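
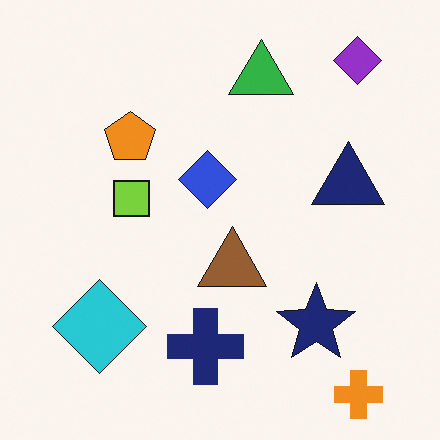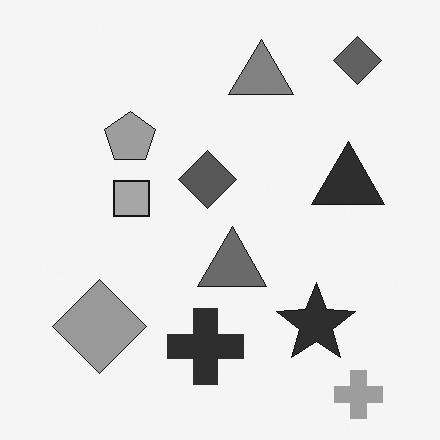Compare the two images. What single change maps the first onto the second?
It was converted to grayscale.

All color is removed — every shape is now a shade of grey.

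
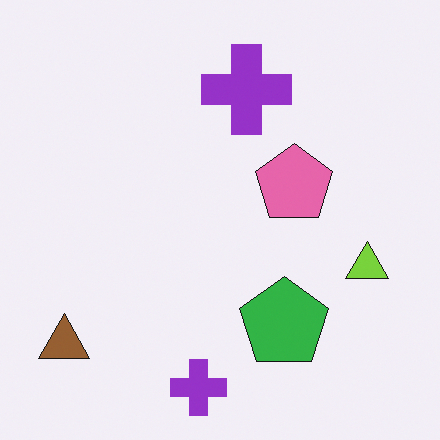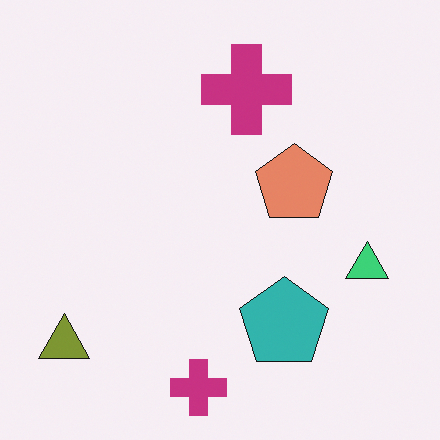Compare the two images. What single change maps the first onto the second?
Hue-shifted by a small amount.

Every shape's color has rotated by the same amount around the hue wheel — a uniform hue shift.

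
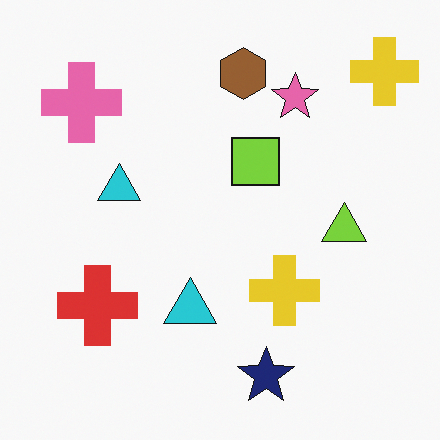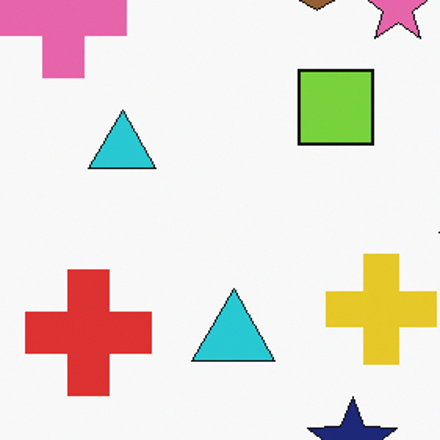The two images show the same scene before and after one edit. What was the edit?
The image was cropped to a modestly smaller region and rescaled.

The visible shapes are larger and the field of view is narrower; shapes near the original edges may be partly or wholly outside the frame — a crop-and-rescale.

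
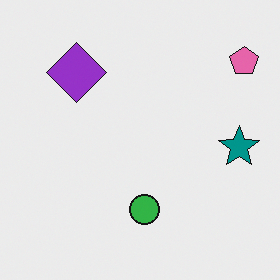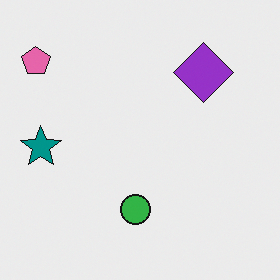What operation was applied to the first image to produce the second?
The second image is the first flipped horizontally (left ↔ right).

The pink pentagon is in the top-right of the first image and the top-left of the second — shapes on opposite sides of the vertical midline have swapped in a mirror flip.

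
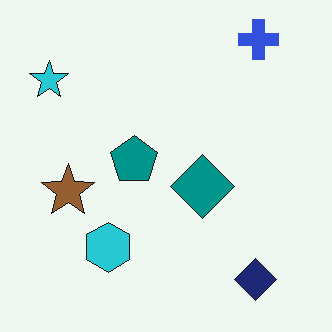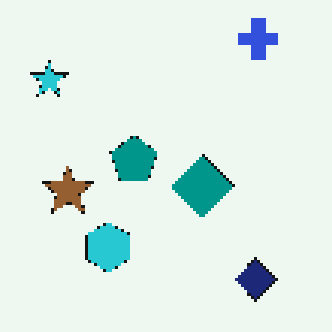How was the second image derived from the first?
The second image is the first mildly pixelated.

Shapes are reduced to large square blocks; fine edges and outlines are lost — a downscale-then-upscale (mosaic) effect.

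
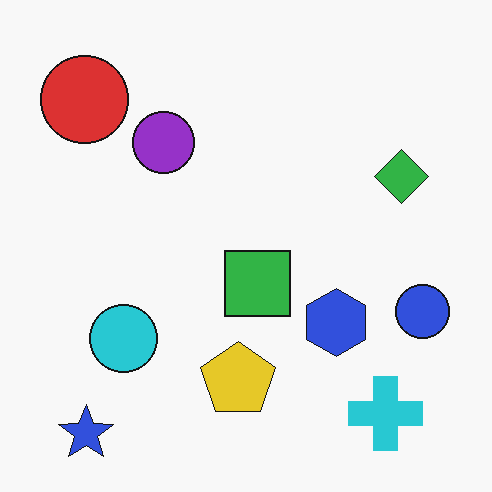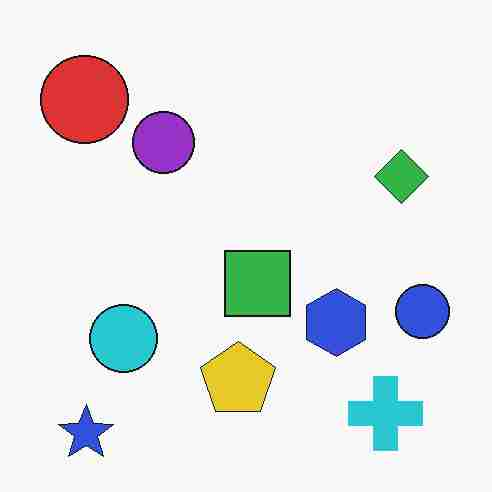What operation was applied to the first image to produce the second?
This is the original image heavily JPEG-compressed with obvious blocking artifacts.

Blocky 8×8 compression artifacts appear around shape edges and the flat background shows ringing — characteristic JPEG degradation.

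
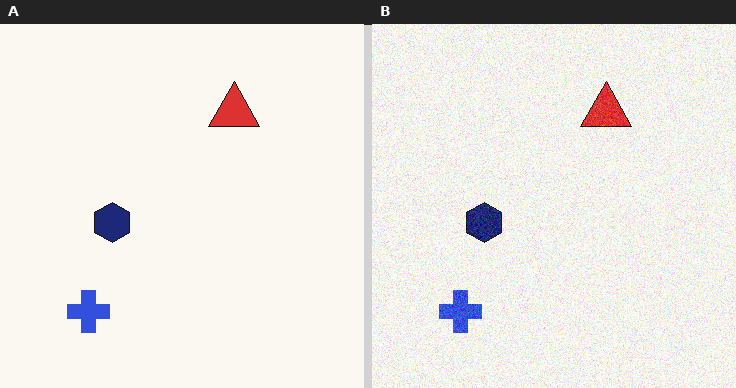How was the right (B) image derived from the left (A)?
Degraded with visible gaussian noise.

Random speckle covers the whole image, including the flat background.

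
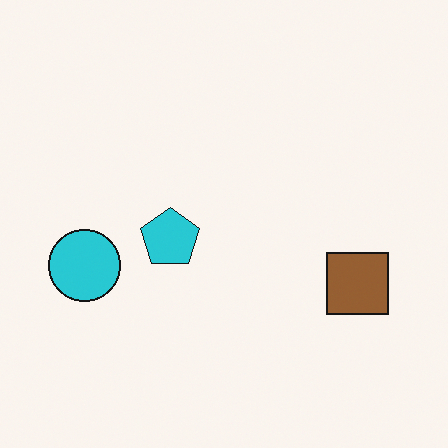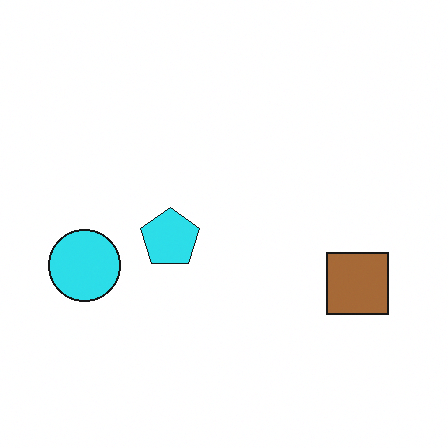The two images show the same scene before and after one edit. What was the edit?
The image was slightly brightened.

Every pixel — background and shapes alike — is uniformly brightened.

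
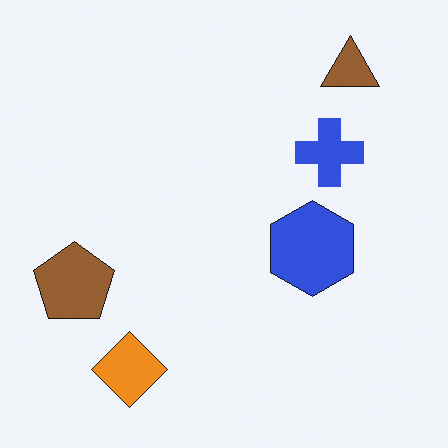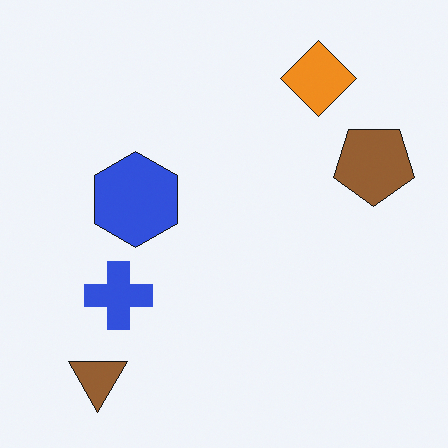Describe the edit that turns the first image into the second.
The second image is the first rotated 180°.

The brown triangle sits in the top-right of the first image and the bottom-left of the second — consistent with a whole-image 180° rotation.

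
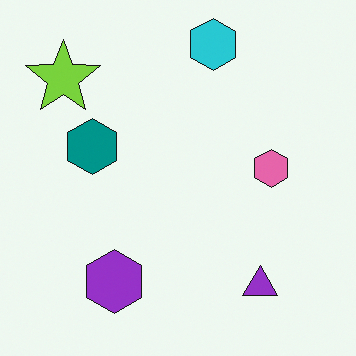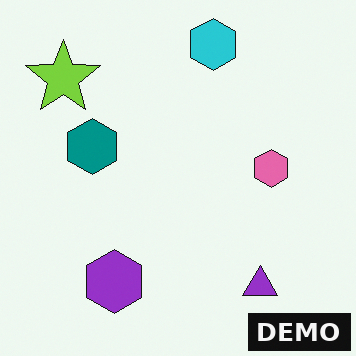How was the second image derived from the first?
It was watermarked with the text "DEMO" in the lower-right corner.

A dark label reading "DEMO" appears in the lower-right corner.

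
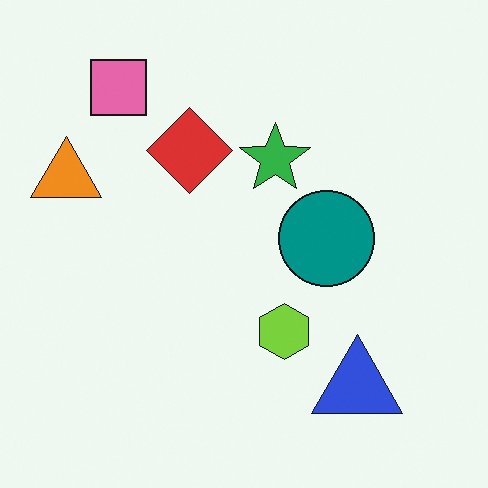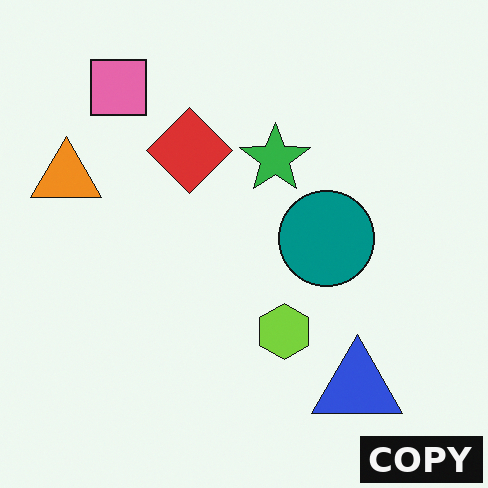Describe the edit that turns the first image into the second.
The image was watermarked with the text "COPY" in the lower-right corner.

A dark label reading "COPY" appears in the lower-right corner.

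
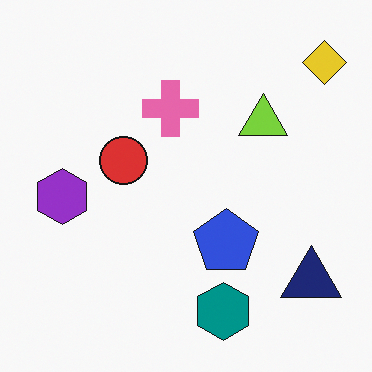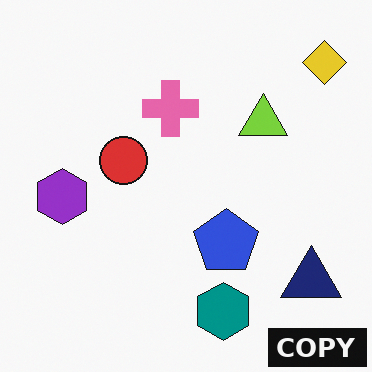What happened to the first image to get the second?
The image was watermarked with the text "COPY" in the lower-right corner.

A dark label reading "COPY" appears in the lower-right corner.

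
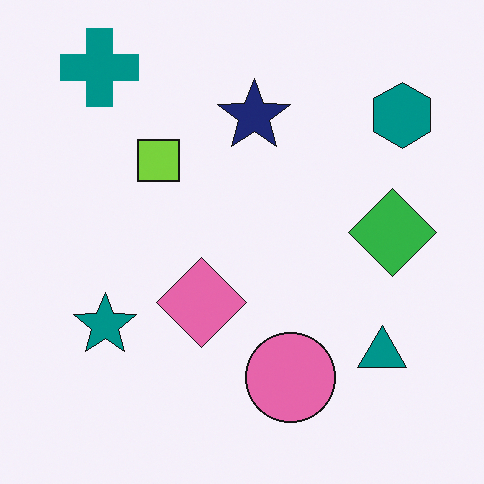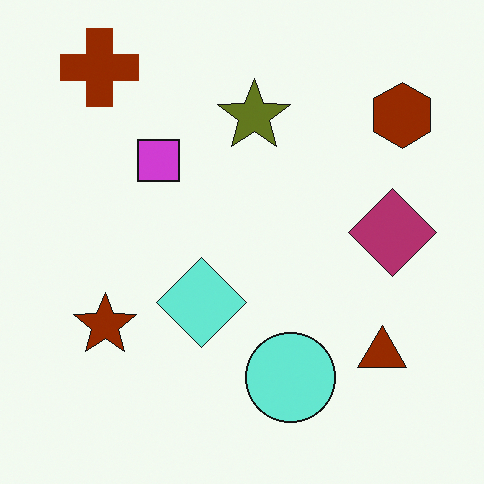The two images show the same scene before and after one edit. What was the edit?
The transformation is: hue-shifted by a large amount.

Every shape's color has rotated by the same amount around the hue wheel — a uniform hue shift.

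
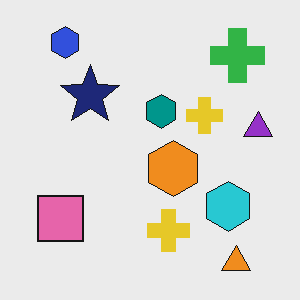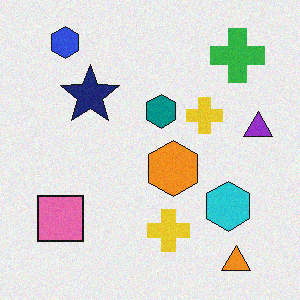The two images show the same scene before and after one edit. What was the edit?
It was degraded with subtle gaussian noise.

Random speckle covers the whole image, including the flat background.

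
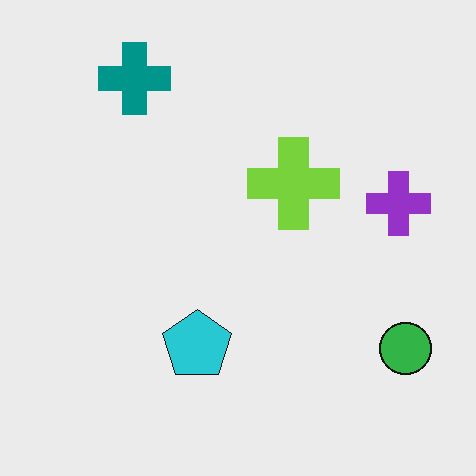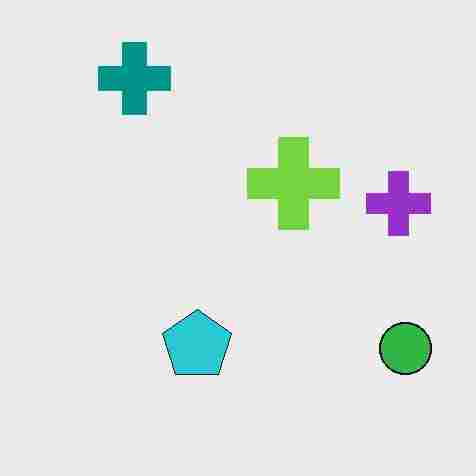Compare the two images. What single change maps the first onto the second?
It was heavily JPEG-compressed with obvious blocking artifacts.

Blocky 8×8 compression artifacts appear around shape edges and the flat background shows ringing — characteristic JPEG degradation.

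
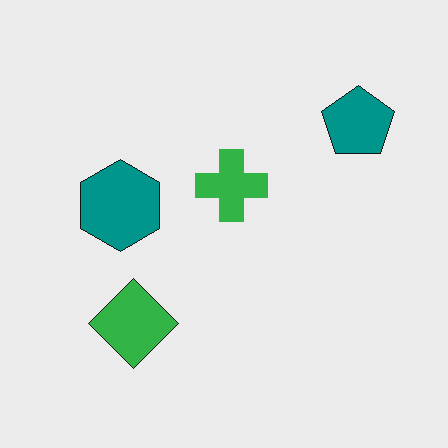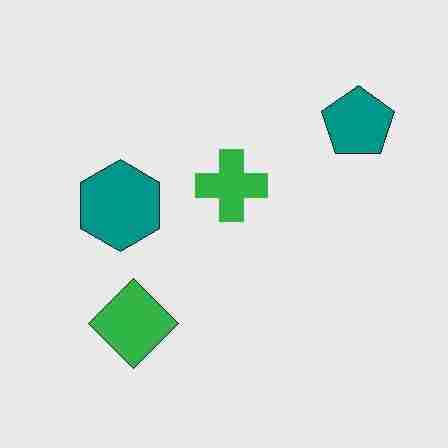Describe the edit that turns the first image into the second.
The transformation is: degraded with heavy JPEG compression.

Blocky 8×8 compression artifacts appear around shape edges and the flat background shows ringing — characteristic JPEG degradation.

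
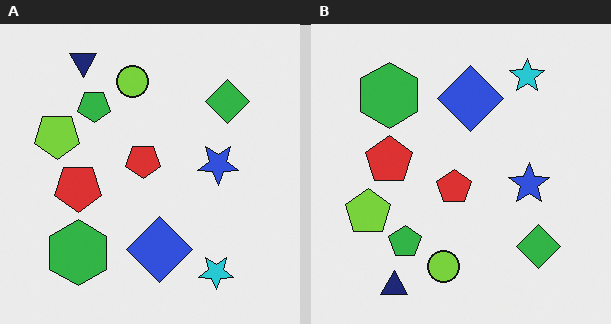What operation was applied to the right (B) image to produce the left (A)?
This is the original image flipped vertically (top ↔ bottom).

The navy triangle is in the bottom-left of the right (B) image and the top-left of the left (A) — shapes on opposite sides of the horizontal midline have swapped in a mirror flip.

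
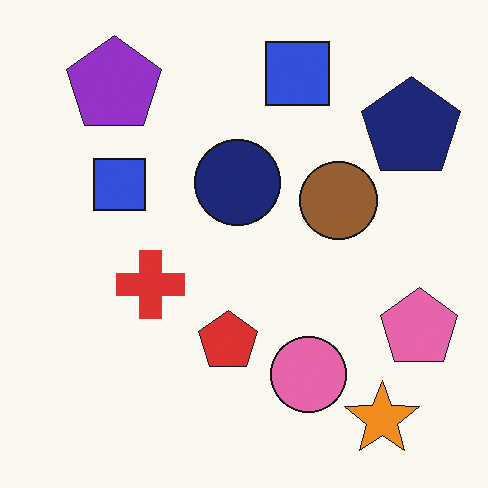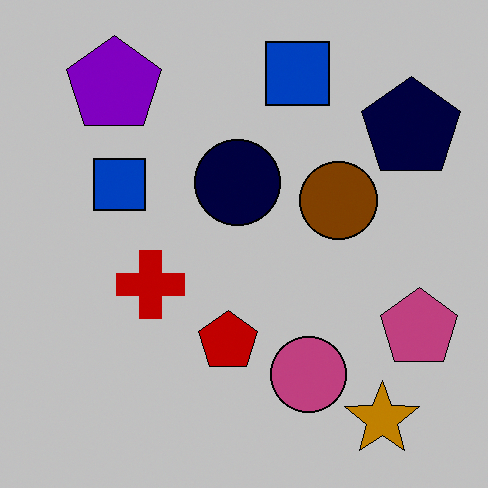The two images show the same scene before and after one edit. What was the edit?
This is the original image heavily posterized to just a handful of flat colors.

Each flat color has snapped to a coarser quantized level — most visibly, the near-white background has dropped to a flat grey.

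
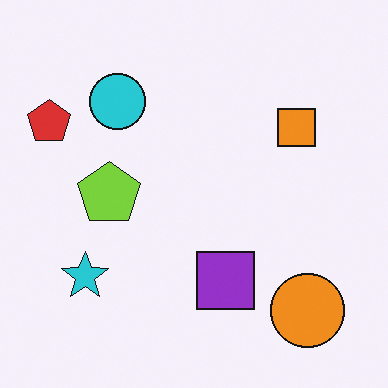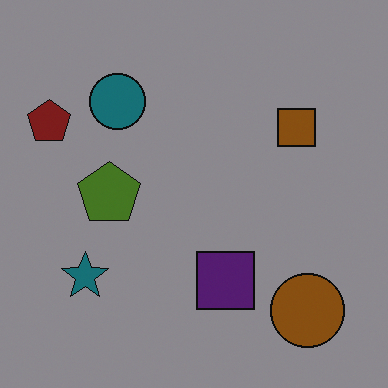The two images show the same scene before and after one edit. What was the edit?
Substantially darkened.

Every pixel — background and shapes alike — is uniformly darkened.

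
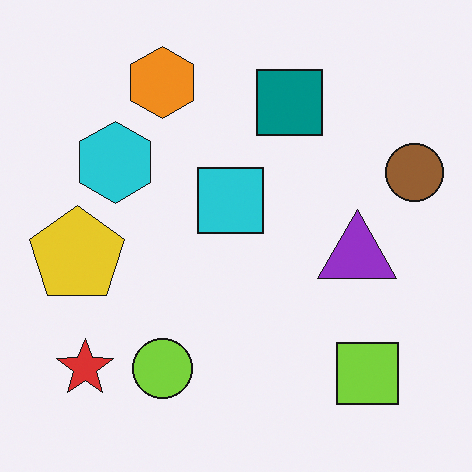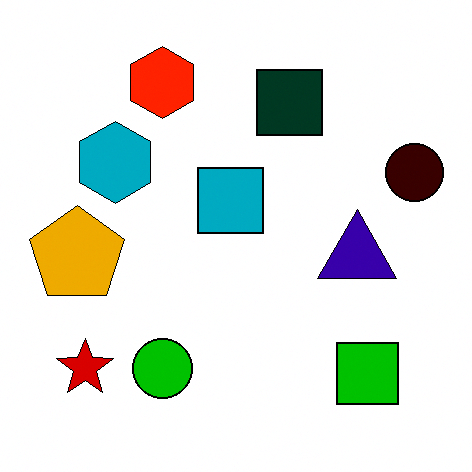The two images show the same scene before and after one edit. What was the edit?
The second image is the first boosted in contrast.

Tones are pushed away from mid-grey across the whole image — a global contrast change.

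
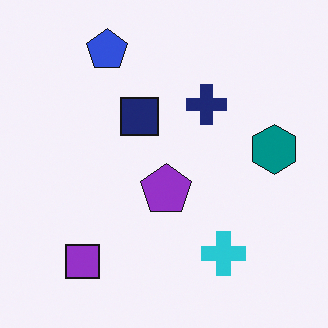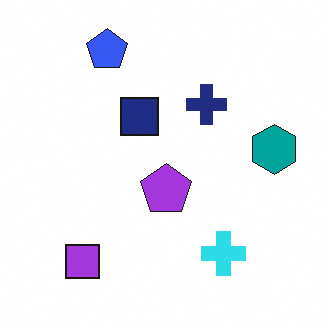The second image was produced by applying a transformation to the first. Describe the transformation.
Brightened a little.

Every pixel — background and shapes alike — is uniformly brightened.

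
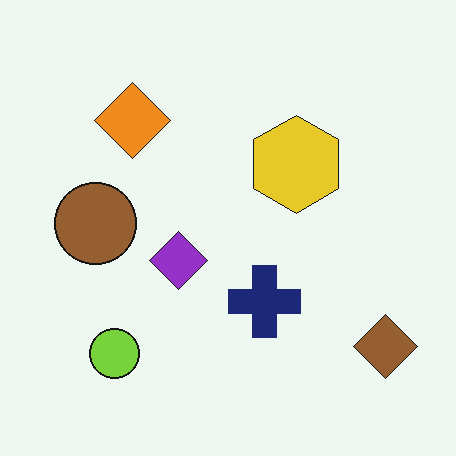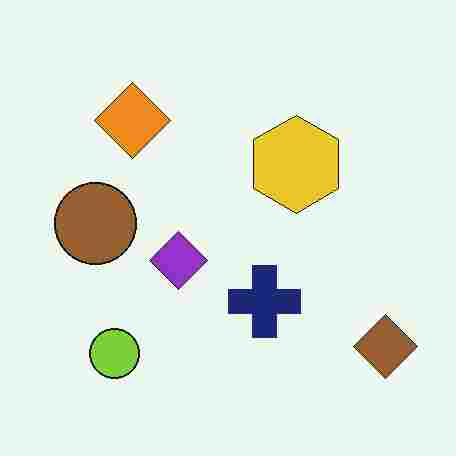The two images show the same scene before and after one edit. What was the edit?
This is the original image degraded with heavy JPEG compression.

Blocky 8×8 compression artifacts appear around shape edges and the flat background shows ringing — characteristic JPEG degradation.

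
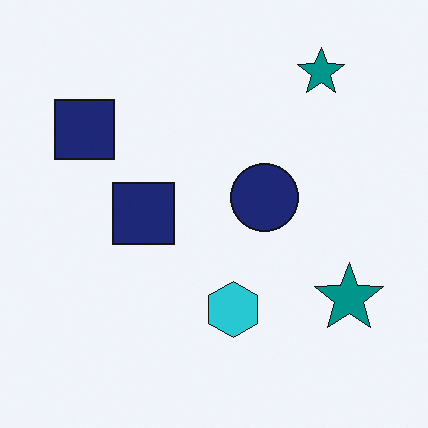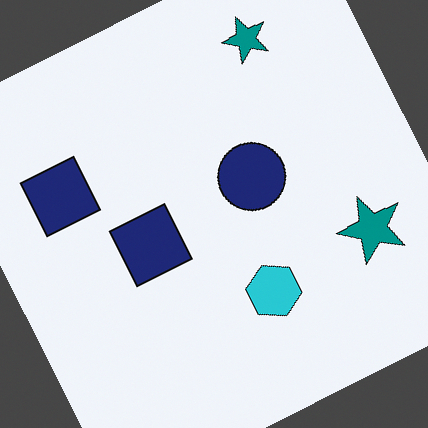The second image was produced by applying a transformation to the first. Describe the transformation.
It was rotated counter-clockwise by a clearly visible amount.

Every shape is tilted by the same angle and the image corners show triangular fill wedges — a whole-image rotation by a non-right angle.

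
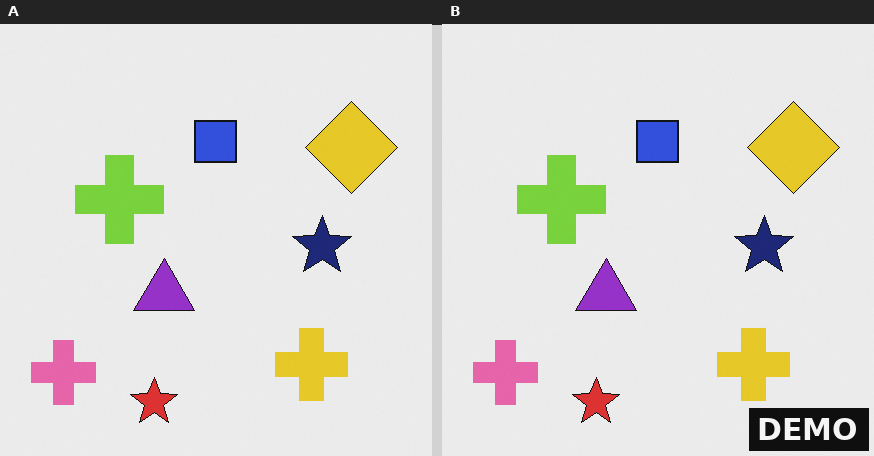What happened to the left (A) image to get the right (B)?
It was watermarked with the text "DEMO" in the lower-right corner.

A dark label reading "DEMO" appears in the lower-right corner.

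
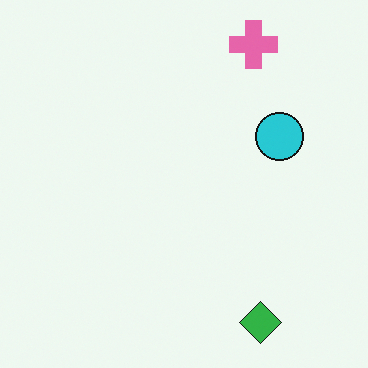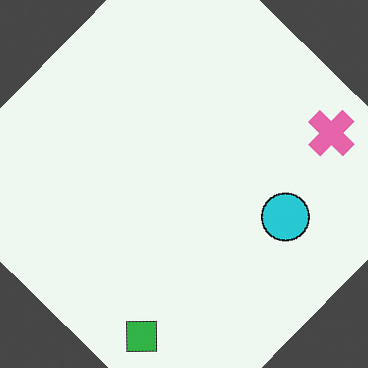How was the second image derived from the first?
The transformation is: rotated clockwise by a large amount — several tens of degrees.

Every shape is tilted by the same angle and the image corners show triangular fill wedges — a whole-image rotation by a non-right angle.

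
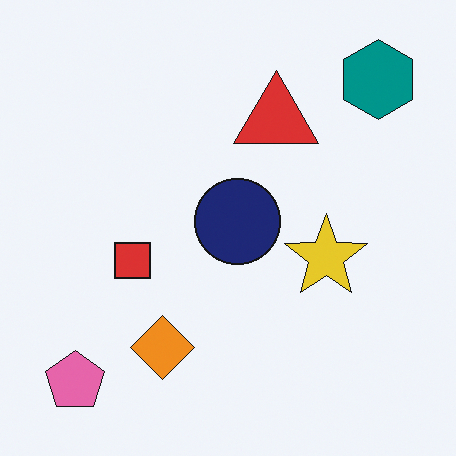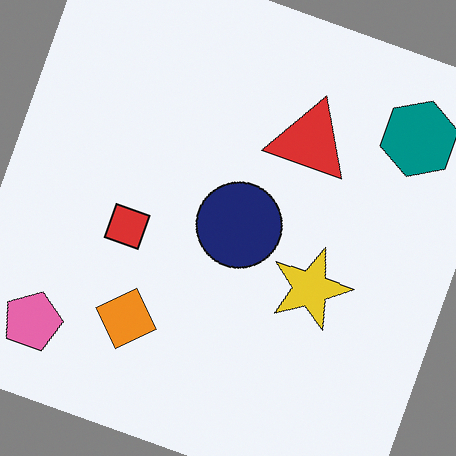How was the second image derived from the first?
The image was rotated clockwise by a clearly visible amount.

Every shape is tilted by the same angle and the image corners show triangular fill wedges — a whole-image rotation by a non-right angle.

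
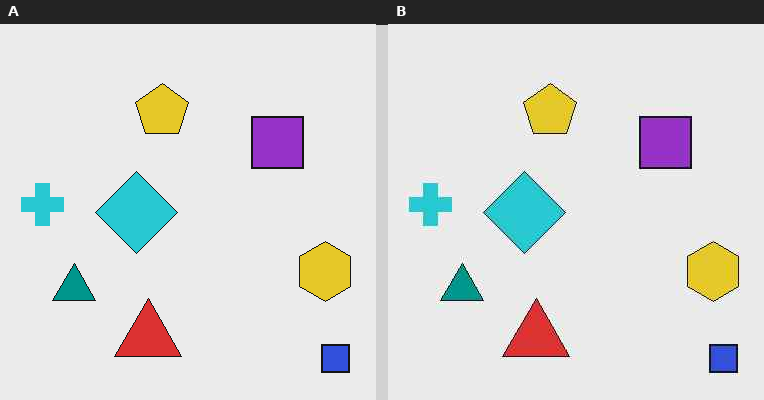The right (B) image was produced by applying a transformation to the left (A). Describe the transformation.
It was given moderate JPEG compression.

Blocky 8×8 compression artifacts appear around shape edges and the flat background shows ringing — characteristic JPEG degradation.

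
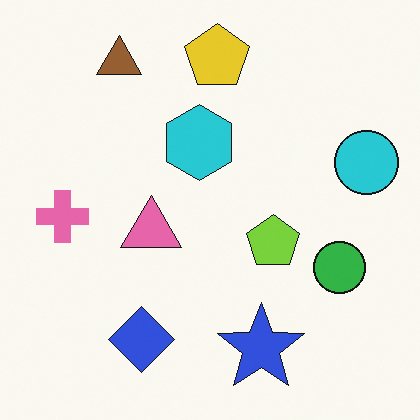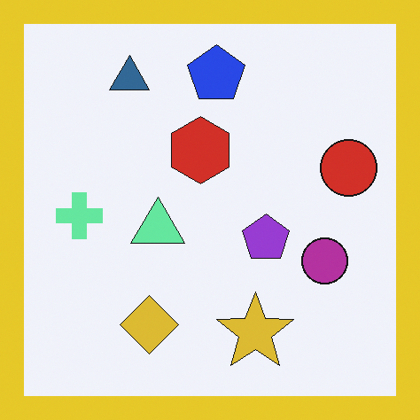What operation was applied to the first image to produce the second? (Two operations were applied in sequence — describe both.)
The transformation is: hue-shifted through roughly half the color wheel, then framed with a yellow border.

Every shape's color has rotated by the same amount around the hue wheel — a uniform hue shift. A solid yellow frame runs around the edge of the second image, with the content slightly shrunk inside it.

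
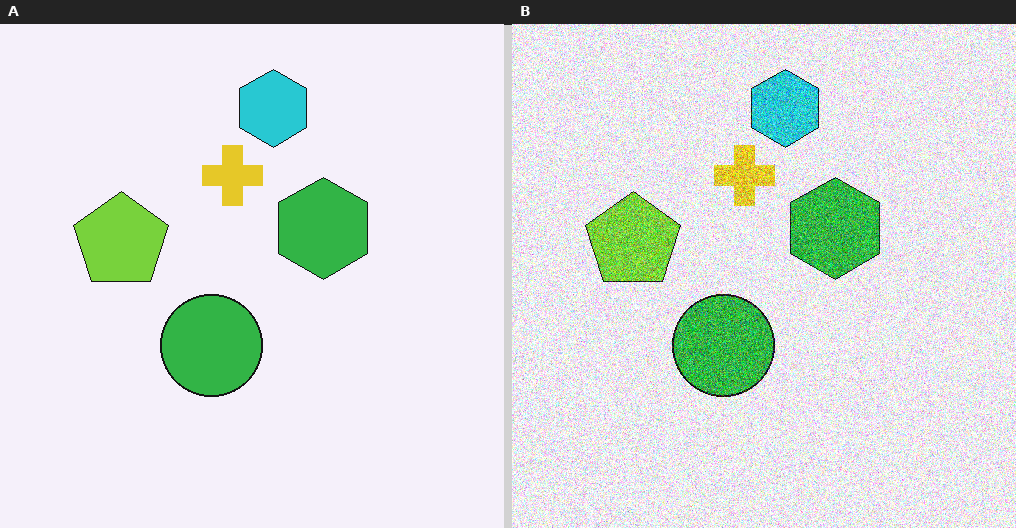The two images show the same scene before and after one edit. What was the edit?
The image was degraded with heavy additive noise.

Random speckle covers the whole image, including the flat background.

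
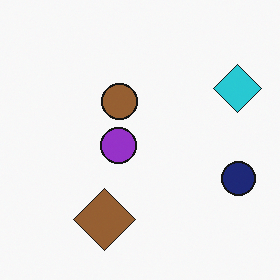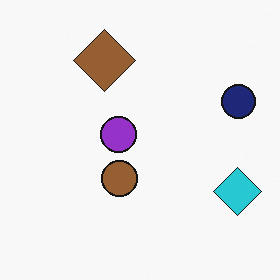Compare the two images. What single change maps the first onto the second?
The transformation is: flipped vertically (top ↔ bottom).

The brown diamond is in the bottom of the first image and the top of the second — shapes on opposite sides of the horizontal midline have swapped in a mirror flip.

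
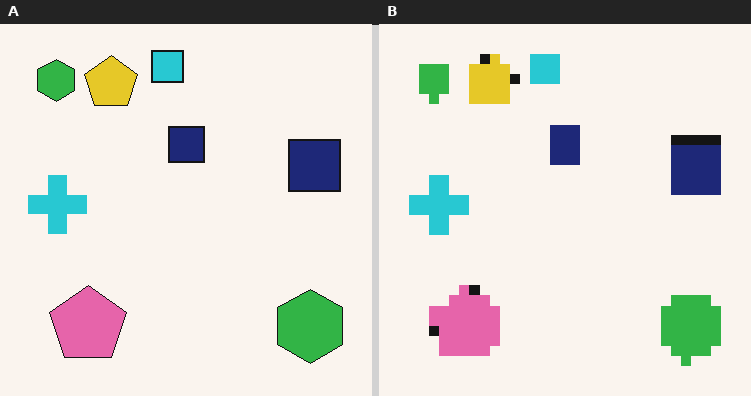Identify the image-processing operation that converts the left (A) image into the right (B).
The transformation is: heavily pixelated into large blocks.

Shapes are reduced to large square blocks; fine edges and outlines are lost — a downscale-then-upscale (mosaic) effect.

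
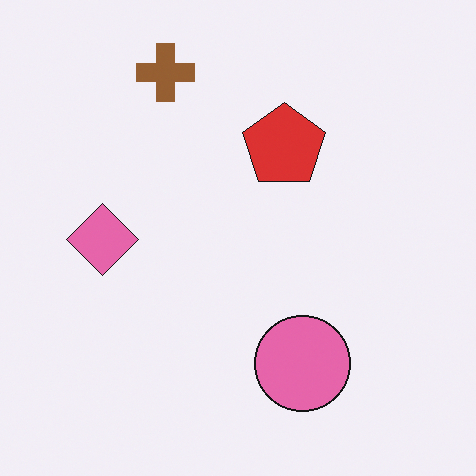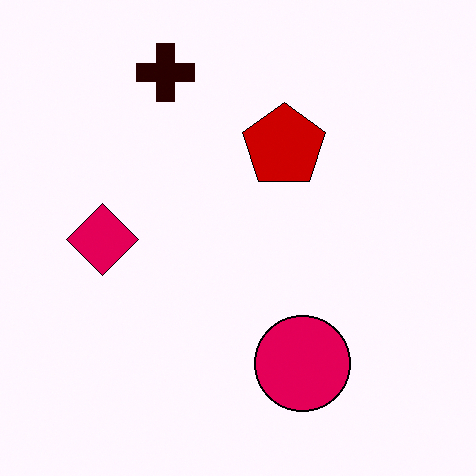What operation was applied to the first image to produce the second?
Given much higher contrast.

Tones are pushed away from mid-grey across the whole image — a global contrast change.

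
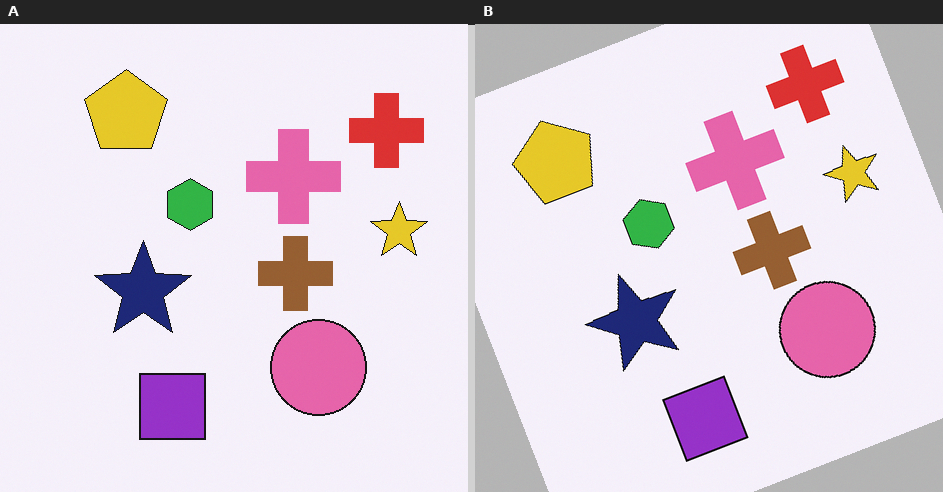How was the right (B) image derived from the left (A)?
Rotated counter-clockwise by a clearly visible amount.

Every shape is tilted by the same angle and the image corners show triangular fill wedges — a whole-image rotation by a non-right angle.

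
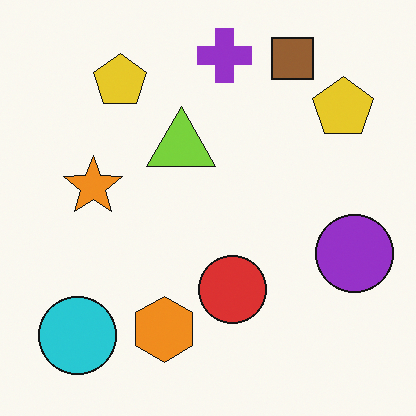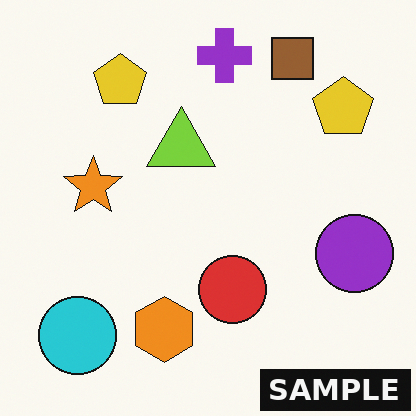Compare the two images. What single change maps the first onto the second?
This is the original image watermarked with the text "SAMPLE" in the lower-right corner.

A dark label reading "SAMPLE" appears in the lower-right corner.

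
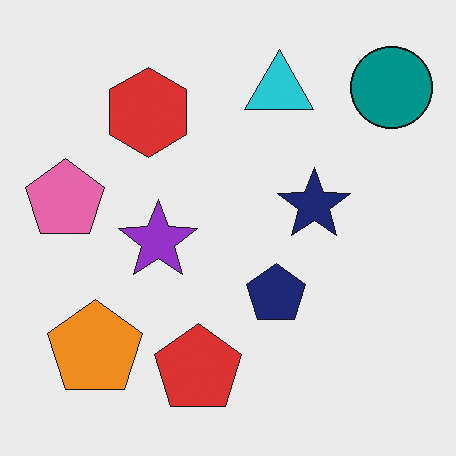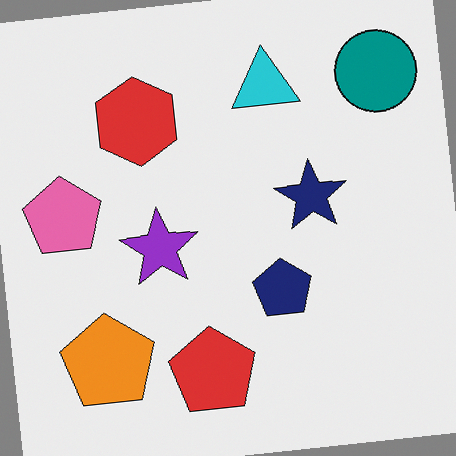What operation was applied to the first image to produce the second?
This is the original image rotated counter-clockwise by a few degrees.

Every shape is tilted by the same angle and the image corners show triangular fill wedges — a whole-image rotation by a non-right angle.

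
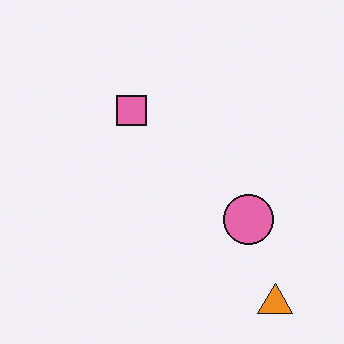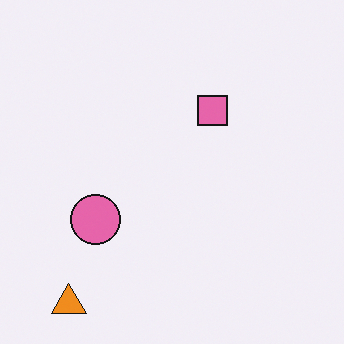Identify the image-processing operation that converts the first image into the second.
It was flipped horizontally (left ↔ right).

The orange triangle is in the bottom-right of the first image and the bottom-left of the second — shapes on opposite sides of the vertical midline have swapped in a mirror flip.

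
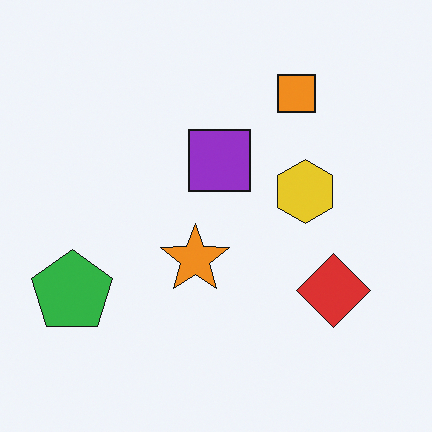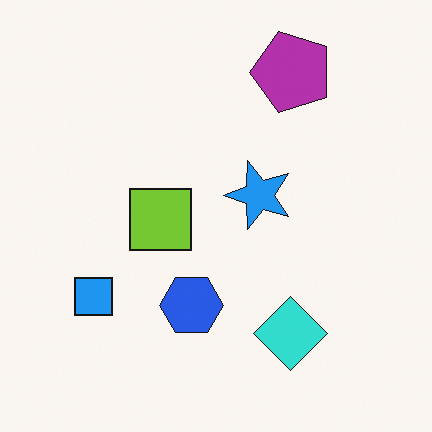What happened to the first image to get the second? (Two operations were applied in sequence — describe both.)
The second image is the first hue-shifted by a large amount, then transposed (reflected across the top-left ↔ bottom-right diagonal).

Every shape's color has rotated by the same amount around the hue wheel — a uniform hue shift. Shapes have swapped their row and column positions — what was in the top-right is now in the bottom-left — a diagonal reflection.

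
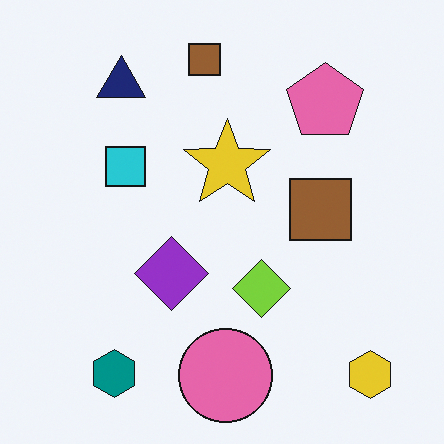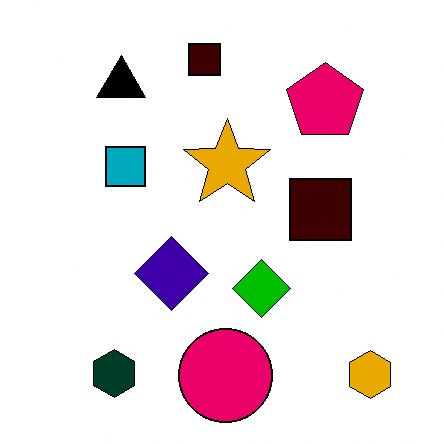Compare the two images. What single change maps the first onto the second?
The second image is the first given much higher contrast.

Tones are pushed away from mid-grey across the whole image — a global contrast change.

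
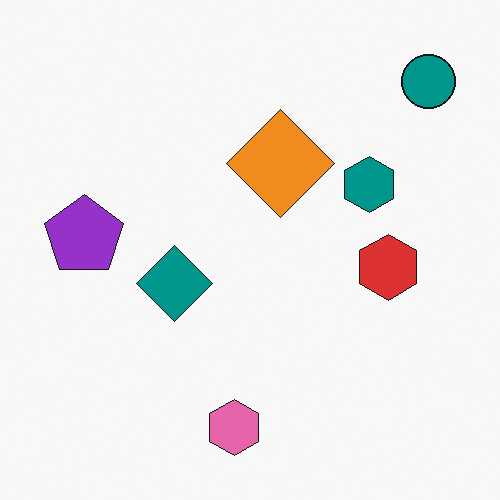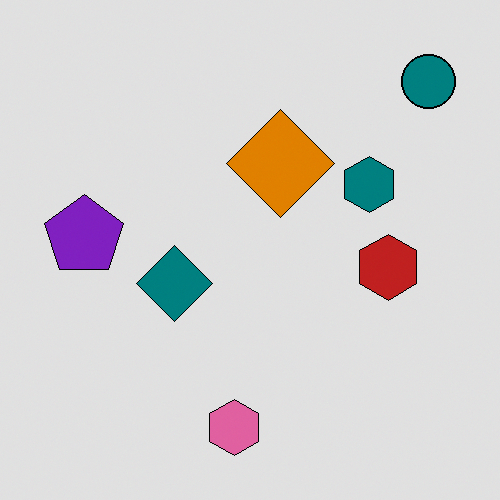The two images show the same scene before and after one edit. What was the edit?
The image was posterized to a reduced palette.

Each flat color has snapped to a coarser quantized level — most visibly, the near-white background has dropped to a flat grey.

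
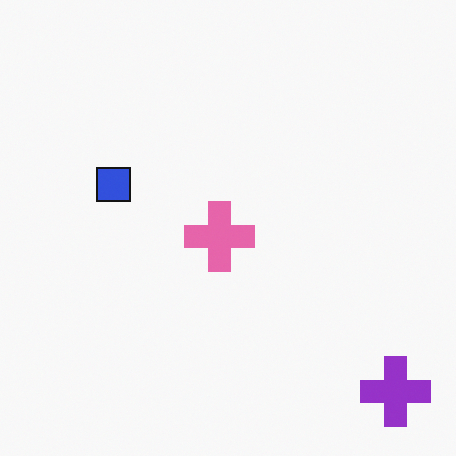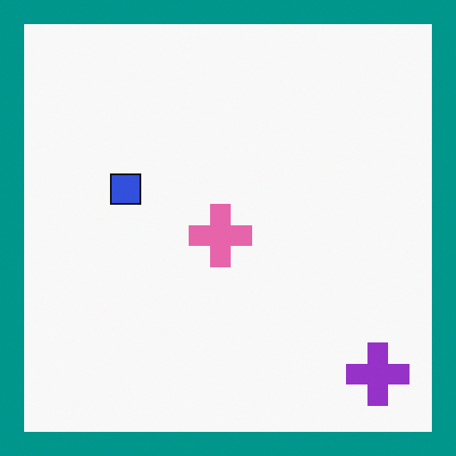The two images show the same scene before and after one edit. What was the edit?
Framed with a teal border.

A solid teal frame runs around the edge of the second image, with the content slightly shrunk inside it.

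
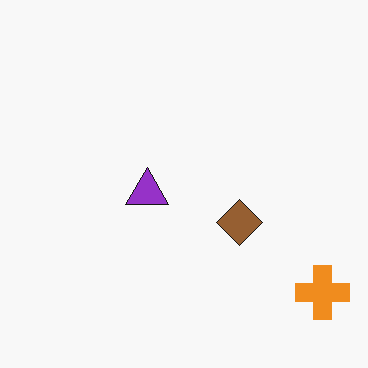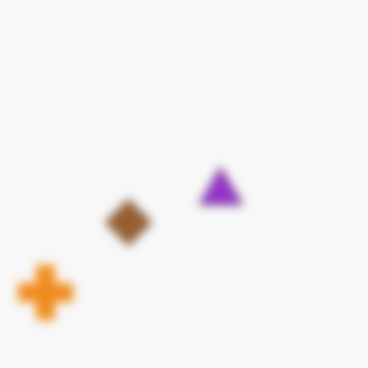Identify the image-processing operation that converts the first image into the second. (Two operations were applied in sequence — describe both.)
The second image is the first flipped horizontally (left ↔ right), then noticeably gaussian-blurred.

The orange cross is in the bottom-right of the first image and the bottom-left of the second — shapes on opposite sides of the vertical midline have swapped in a mirror flip. Shape edges and outlines are uniformly softened across the whole image.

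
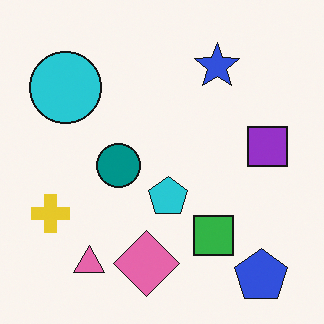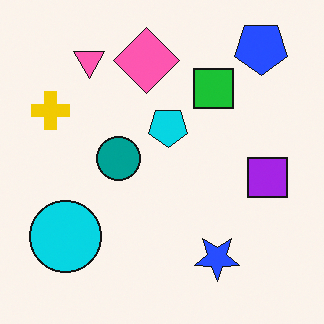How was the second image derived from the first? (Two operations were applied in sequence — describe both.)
Flipped vertically (top ↔ bottom), then slightly oversaturated.

The blue pentagon is in the bottom-right of the first image and the top-right of the second — shapes on opposite sides of the horizontal midline have swapped in a mirror flip. All colors are more vivid — a global saturation change.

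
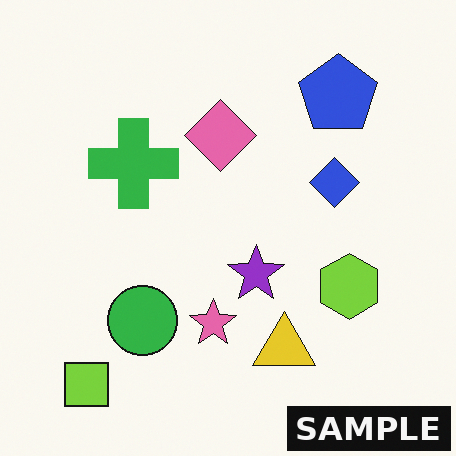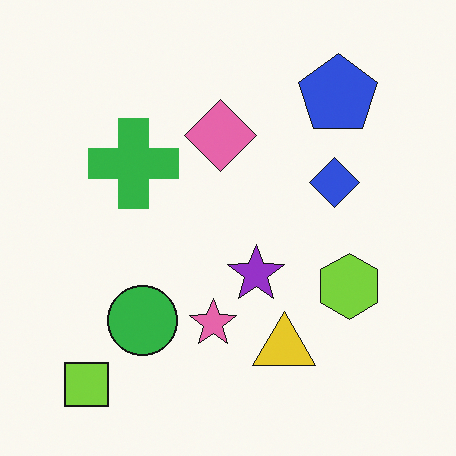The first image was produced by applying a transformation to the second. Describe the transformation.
The image was watermarked with the text "SAMPLE" in the lower-right corner.

A dark label reading "SAMPLE" appears in the lower-right corner.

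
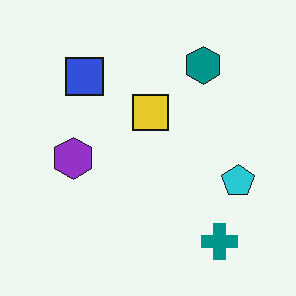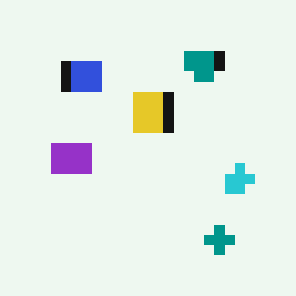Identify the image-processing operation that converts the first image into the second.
This is the original image coarsely pixelated.

Shapes are reduced to large square blocks; fine edges and outlines are lost — a downscale-then-upscale (mosaic) effect.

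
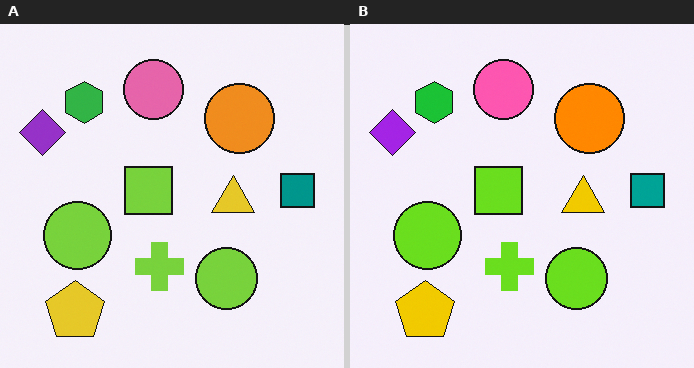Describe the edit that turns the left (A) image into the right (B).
The image was slightly oversaturated.

All colors are more vivid — a global saturation change.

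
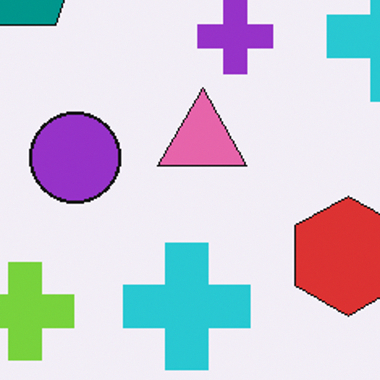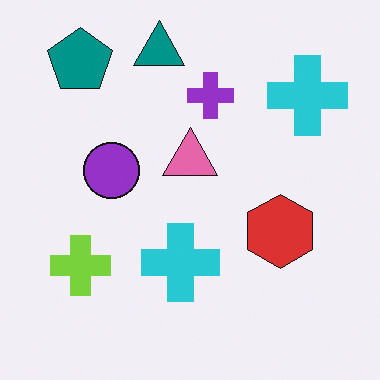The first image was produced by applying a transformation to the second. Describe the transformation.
Cropped to a noticeably smaller region and rescaled.

The visible shapes are larger and the field of view is narrower; shapes near the original edges may be partly or wholly outside the frame — a crop-and-rescale.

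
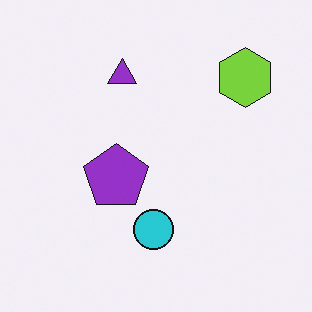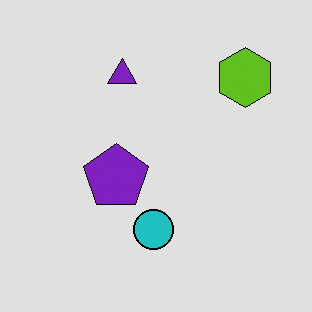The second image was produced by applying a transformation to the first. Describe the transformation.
It was posterized to a reduced palette.

Each flat color has snapped to a coarser quantized level — most visibly, the near-white background has dropped to a flat grey.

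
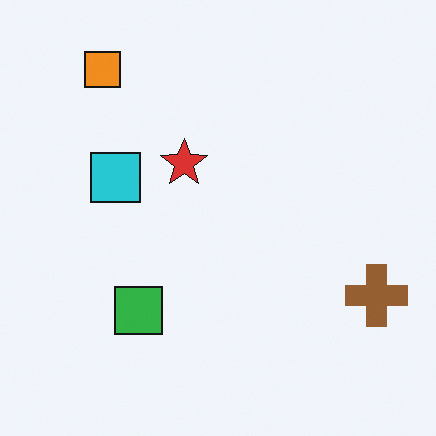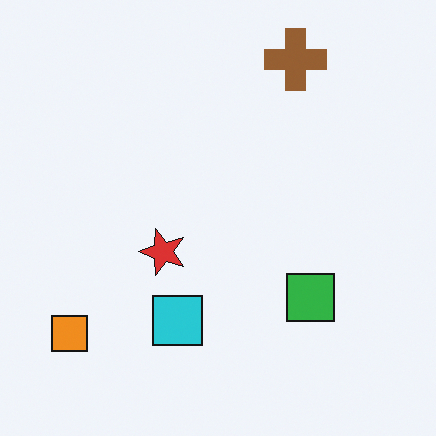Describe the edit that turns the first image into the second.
The transformation is: rotated 90° counter-clockwise.

The orange square sits in the top-left of the first image and the bottom-left of the second — consistent with a whole-image 90° counter-clockwise rotation.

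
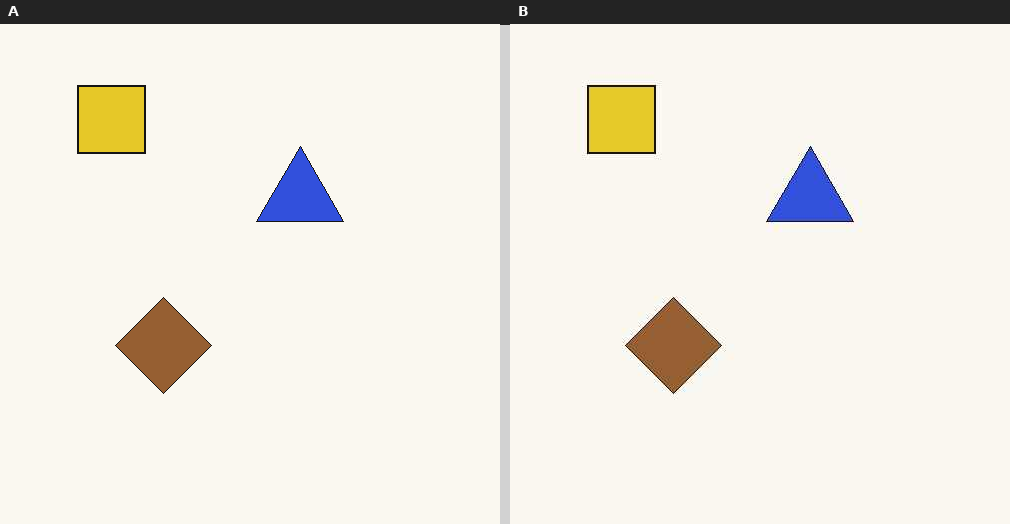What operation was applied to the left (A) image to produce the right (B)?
The right (B) image is the left (A) JPEG-compressed with visible artifacts.

Blocky 8×8 compression artifacts appear around shape edges and the flat background shows ringing — characteristic JPEG degradation.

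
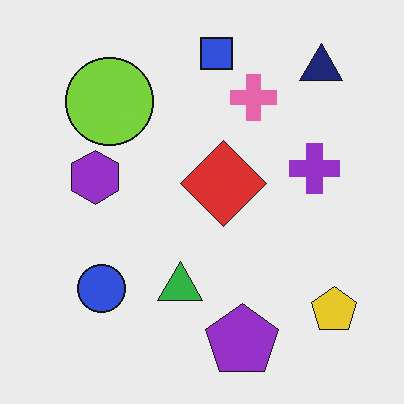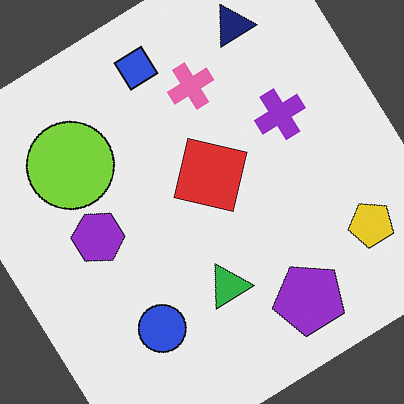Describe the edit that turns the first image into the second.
This is the original image rotated counter-clockwise by a large amount — several tens of degrees.

Every shape is tilted by the same angle and the image corners show triangular fill wedges — a whole-image rotation by a non-right angle.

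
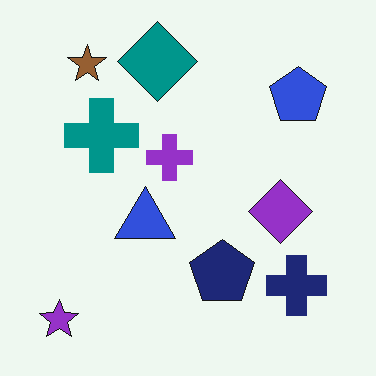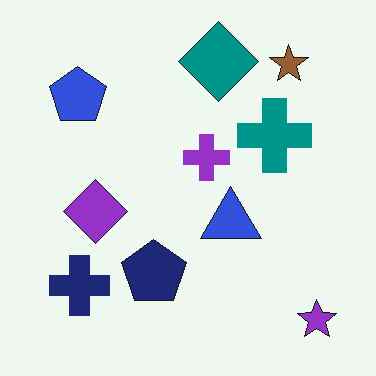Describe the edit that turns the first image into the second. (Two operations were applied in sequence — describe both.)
JPEG-compressed with visible artifacts, then flipped horizontally (left ↔ right).

Blocky 8×8 compression artifacts appear around shape edges and the flat background shows ringing — characteristic JPEG degradation. The purple star is in the bottom-left of the first image and the bottom-right of the second — shapes on opposite sides of the vertical midline have swapped in a mirror flip.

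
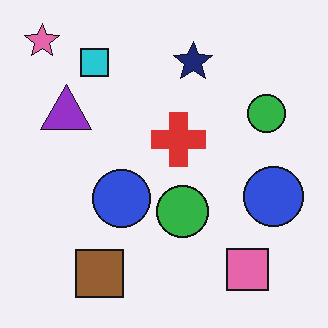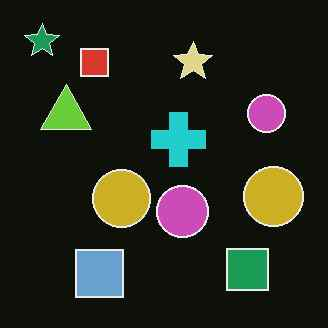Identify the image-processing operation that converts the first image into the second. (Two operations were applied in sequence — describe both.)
This is the original image color-inverted (negative), then given moderate JPEG compression.

The light background has become dark and every shape's color is its complement — a photographic negative. Blocky 8×8 compression artifacts appear around shape edges and the flat background shows ringing — characteristic JPEG degradation.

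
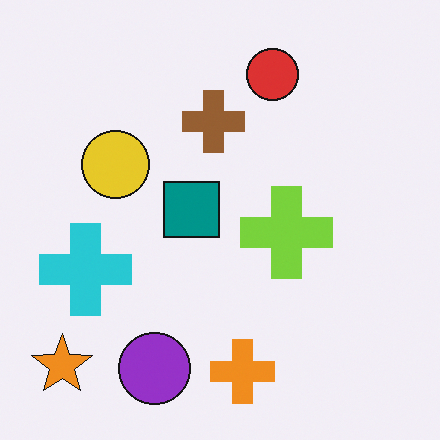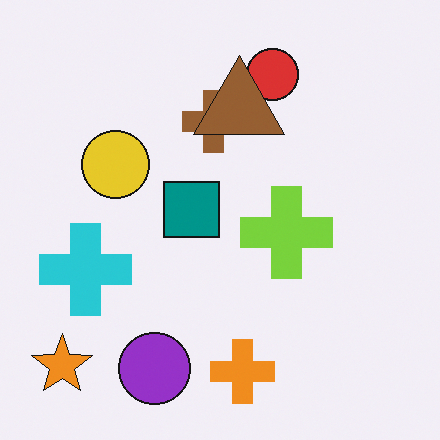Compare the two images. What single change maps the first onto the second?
Overlaid with an additional brown triangle.

A brown triangle appears in the second image that is absent from the first.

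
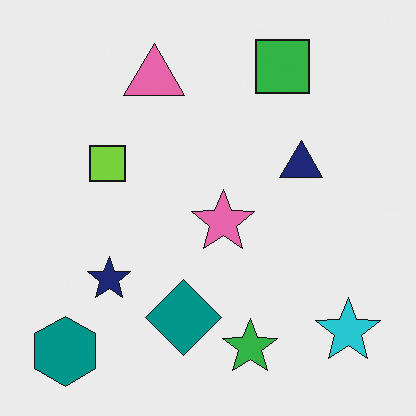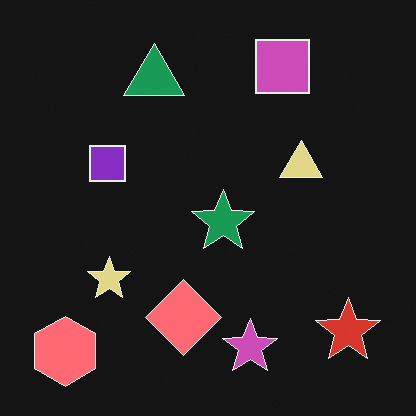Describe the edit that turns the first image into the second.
Color-inverted (negative).

The light background has become dark and every shape's color is its complement — a photographic negative.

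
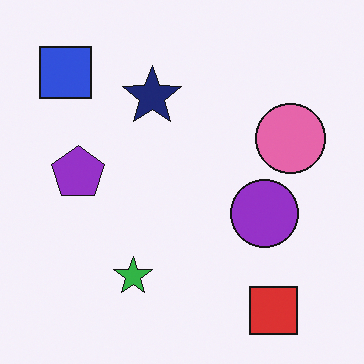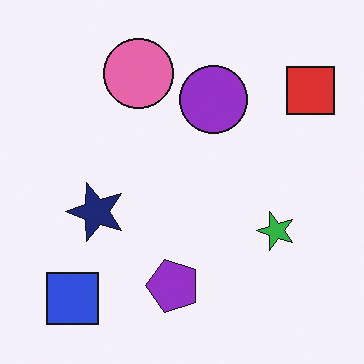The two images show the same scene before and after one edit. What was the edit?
The image was rotated 90° counter-clockwise.

The blue square sits in the top-left of the first image and the bottom-left of the second — consistent with a whole-image 90° counter-clockwise rotation.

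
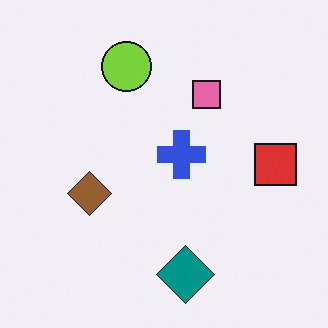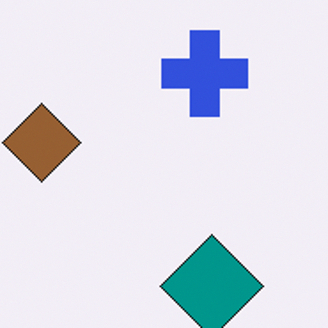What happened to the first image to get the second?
The transformation is: cropped tightly and scaled back up.

The visible shapes are larger and the field of view is narrower; shapes near the original edges may be partly or wholly outside the frame — a crop-and-rescale.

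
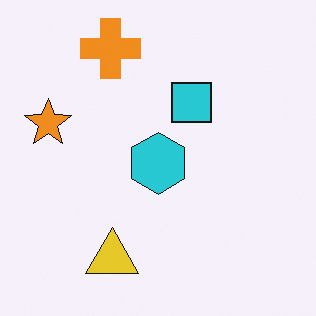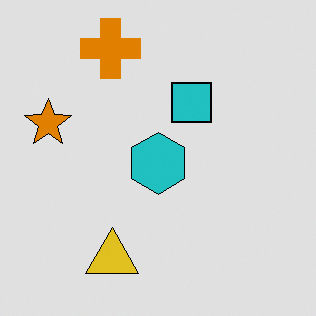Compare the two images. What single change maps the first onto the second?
It was moderately posterized.

Each flat color has snapped to a coarser quantized level — most visibly, the near-white background has dropped to a flat grey.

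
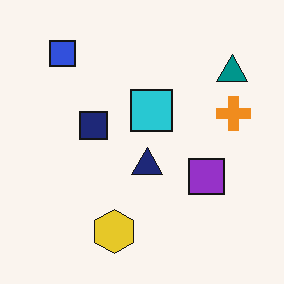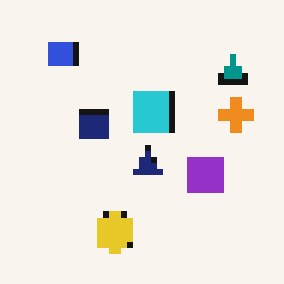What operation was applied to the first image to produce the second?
Pixelated into visible square blocks.

Shapes are reduced to large square blocks; fine edges and outlines are lost — a downscale-then-upscale (mosaic) effect.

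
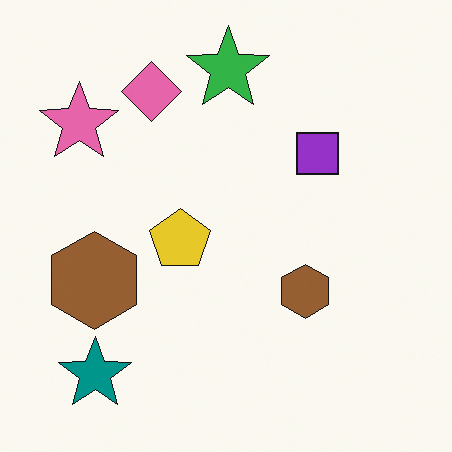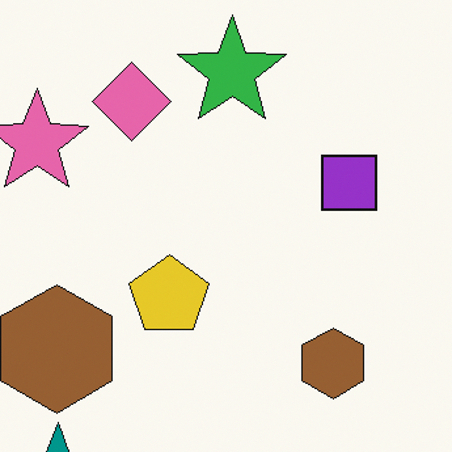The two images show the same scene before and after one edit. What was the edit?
The second image is the first cropped to a modestly smaller region and rescaled.

The visible shapes are larger and the field of view is narrower; shapes near the original edges may be partly or wholly outside the frame — a crop-and-rescale.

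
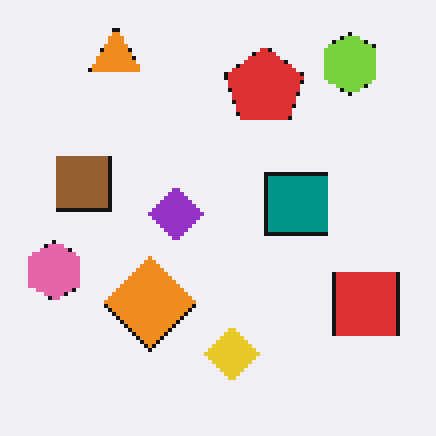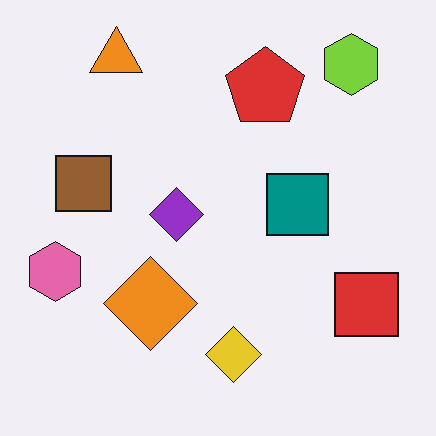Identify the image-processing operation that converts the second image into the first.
Mildly pixelated.

Shapes are reduced to large square blocks; fine edges and outlines are lost — a downscale-then-upscale (mosaic) effect.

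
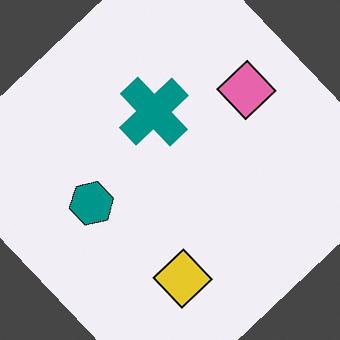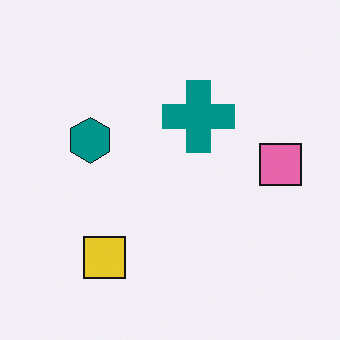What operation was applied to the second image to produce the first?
The image was rotated counter-clockwise by a large amount — several tens of degrees.

Every shape is tilted by the same angle and the image corners show triangular fill wedges — a whole-image rotation by a non-right angle.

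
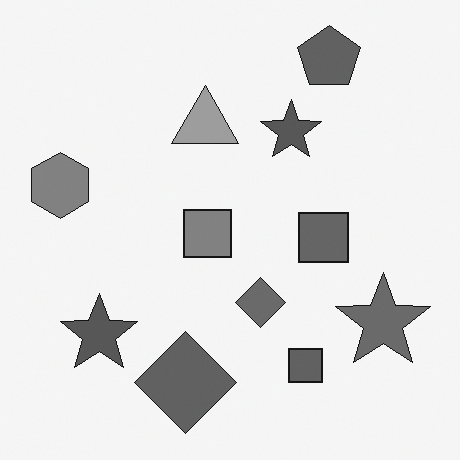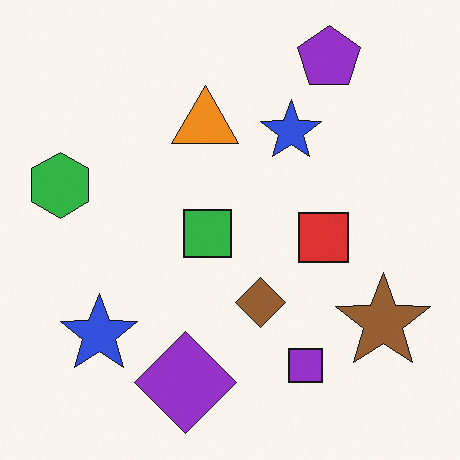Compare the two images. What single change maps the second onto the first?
The first image is the second converted to grayscale.

All color is removed — every shape is now a shade of grey.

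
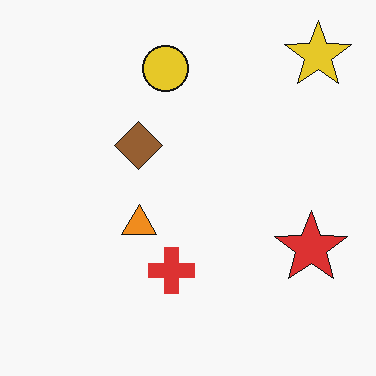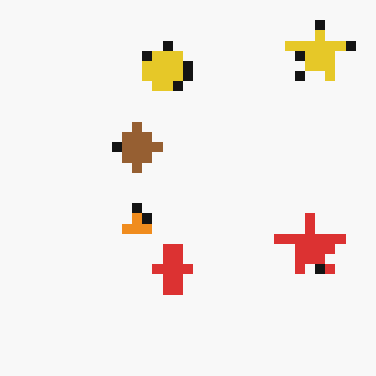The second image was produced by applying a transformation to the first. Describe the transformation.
The transformation is: coarsely pixelated.

Shapes are reduced to large square blocks; fine edges and outlines are lost — a downscale-then-upscale (mosaic) effect.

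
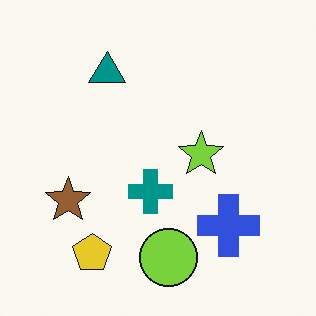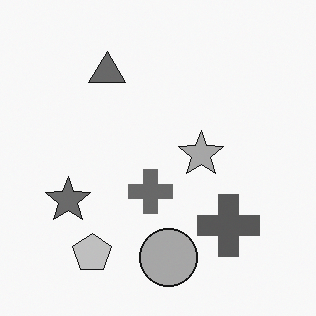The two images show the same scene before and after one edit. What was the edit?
The second image is the first converted to grayscale.

All color is removed — every shape is now a shade of grey.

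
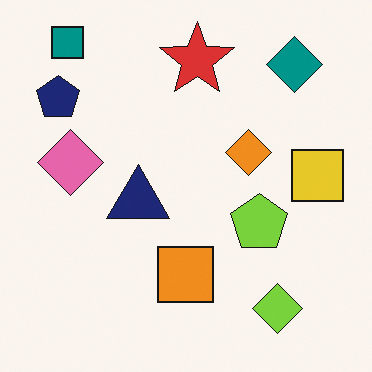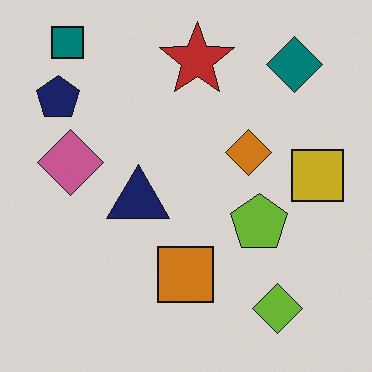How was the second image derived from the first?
The transformation is: darkened a little.

Every pixel — background and shapes alike — is uniformly darkened.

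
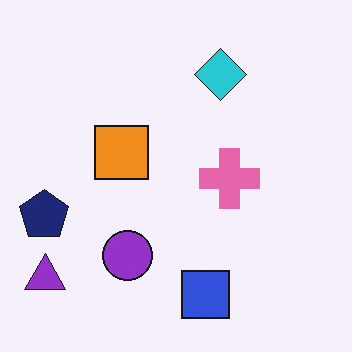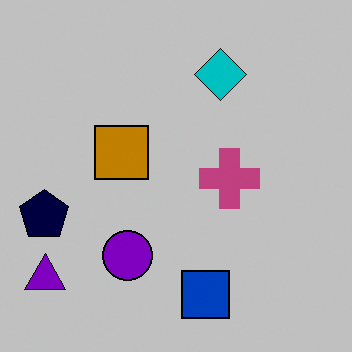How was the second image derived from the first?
This is the original image heavily posterized to just a handful of flat colors.

Each flat color has snapped to a coarser quantized level — most visibly, the near-white background has dropped to a flat grey.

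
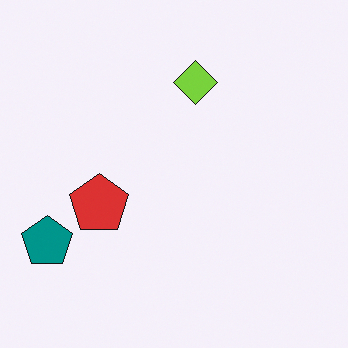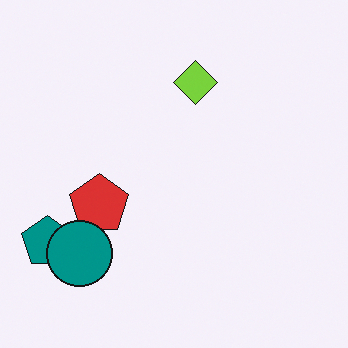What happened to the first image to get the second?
This is the original image overlaid with an additional teal circle.

A teal circle appears in the second image that is absent from the first.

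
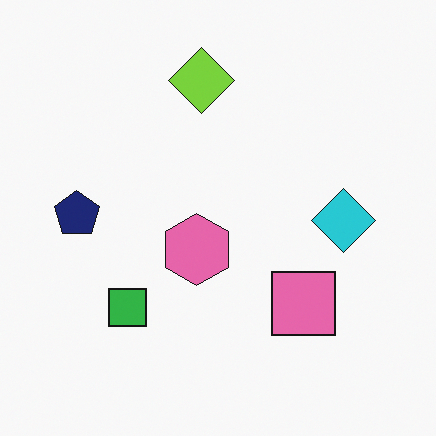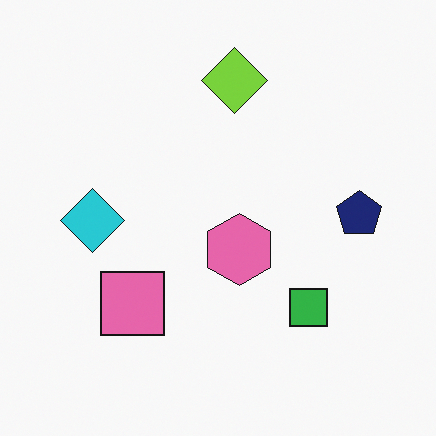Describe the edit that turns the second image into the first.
The transformation is: flipped horizontally (left ↔ right).

The navy pentagon is in the right of the second image and the left of the first — shapes on opposite sides of the vertical midline have swapped in a mirror flip.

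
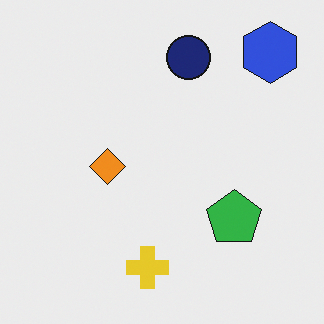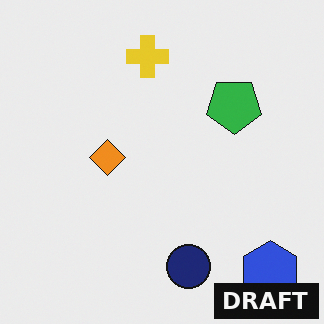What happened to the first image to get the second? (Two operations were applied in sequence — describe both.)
Flipped vertically (top ↔ bottom), then watermarked with the text "DRAFT" in the lower-right corner.

The blue hexagon is in the top-right of the first image and the bottom-right of the second — shapes on opposite sides of the horizontal midline have swapped in a mirror flip. A dark label reading "DRAFT" appears in the lower-right corner.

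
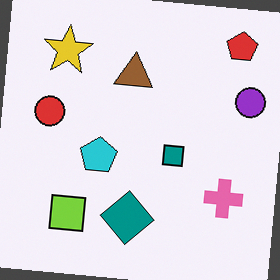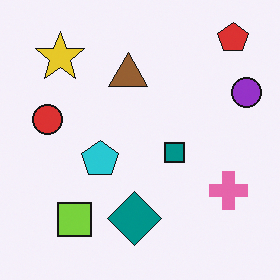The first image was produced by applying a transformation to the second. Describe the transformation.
This is the original image rotated clockwise by a slight angle.

Every shape is tilted by the same angle and the image corners show triangular fill wedges — a whole-image rotation by a non-right angle.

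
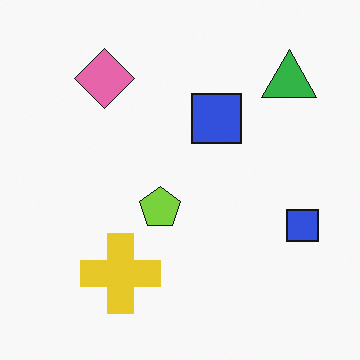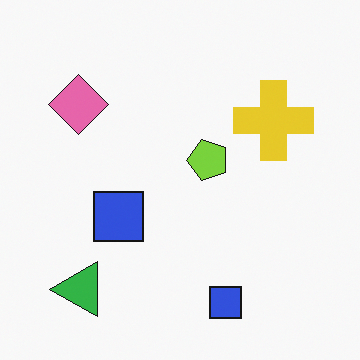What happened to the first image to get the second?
It was transposed (reflected across the top-left ↔ bottom-right diagonal).

Shapes have swapped their row and column positions — what was in the top-right is now in the bottom-left — a diagonal reflection.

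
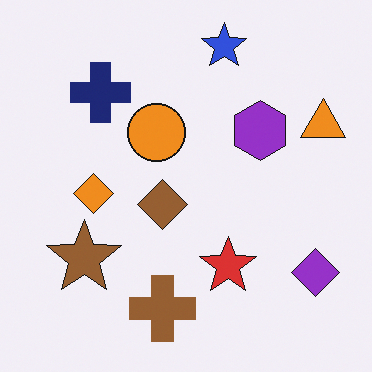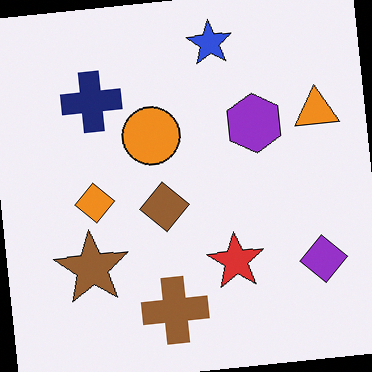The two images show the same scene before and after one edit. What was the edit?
This is the original image rotated counter-clockwise by a few degrees.

Every shape is tilted by the same angle and the image corners show triangular fill wedges — a whole-image rotation by a non-right angle.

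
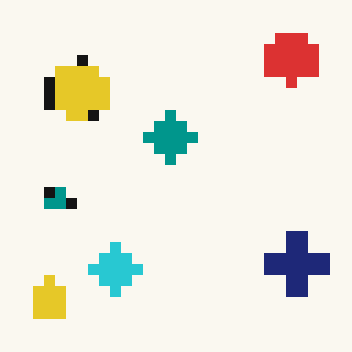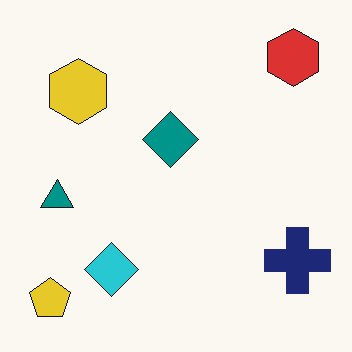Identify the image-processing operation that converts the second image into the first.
It was heavily pixelated into large blocks.

Shapes are reduced to large square blocks; fine edges and outlines are lost — a downscale-then-upscale (mosaic) effect.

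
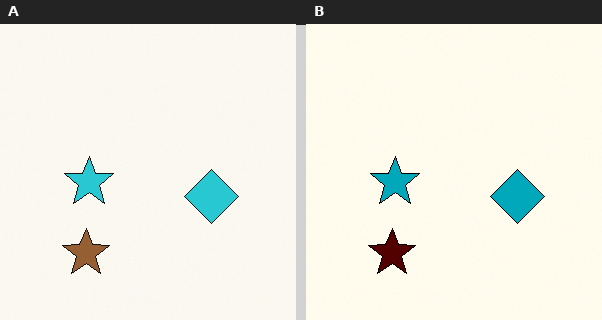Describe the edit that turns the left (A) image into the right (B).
The image was given much higher contrast.

Tones are pushed away from mid-grey across the whole image — a global contrast change.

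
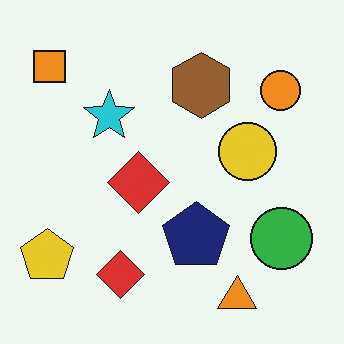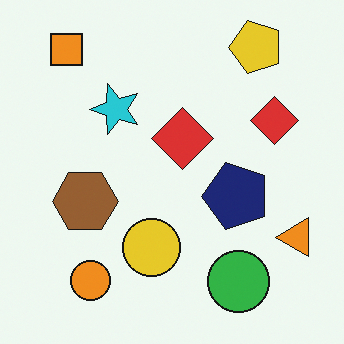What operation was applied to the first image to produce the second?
The second image is the first transposed (reflected across the top-left ↔ bottom-right diagonal).

Shapes have swapped their row and column positions — what was in the top-right is now in the bottom-left — a diagonal reflection.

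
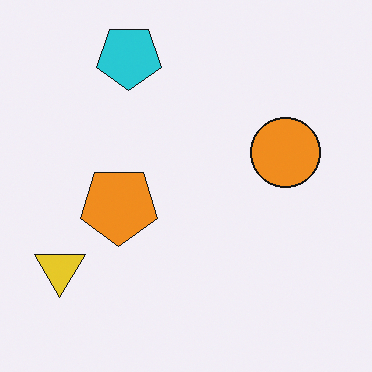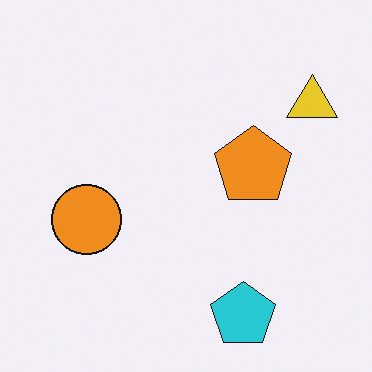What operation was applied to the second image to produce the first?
The first image is the second rotated 180°.

The yellow triangle sits in the top-right of the second image and the bottom-left of the first — consistent with a whole-image 180° rotation.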